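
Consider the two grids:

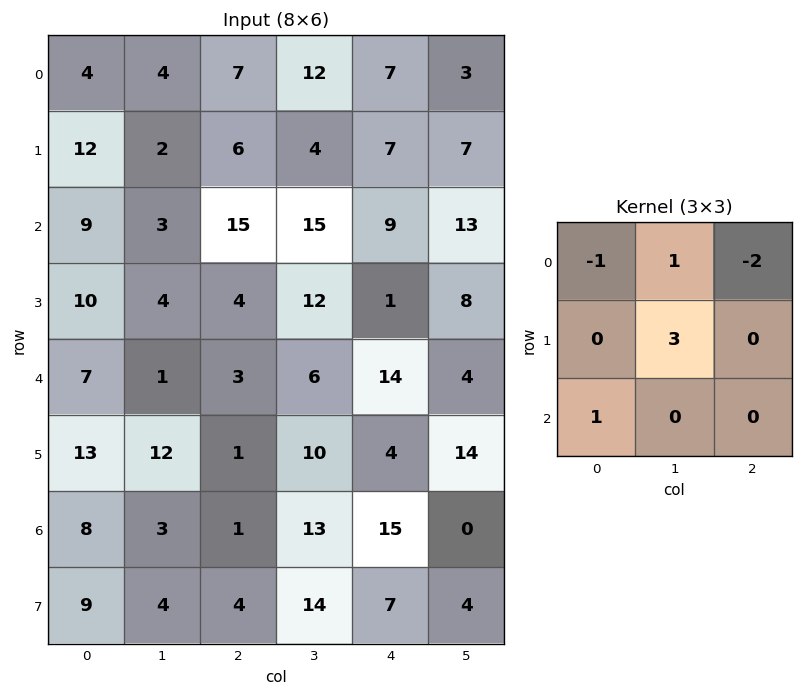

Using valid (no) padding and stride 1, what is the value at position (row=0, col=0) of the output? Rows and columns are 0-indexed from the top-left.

1

The receptive field on the input at this output position is [4 4 7 / 12 2 6 / 9 3 15]. Elementwise product with the kernel and sum: 4·-1 + 4·1 + 7·-2 + 2·3 + 9·1.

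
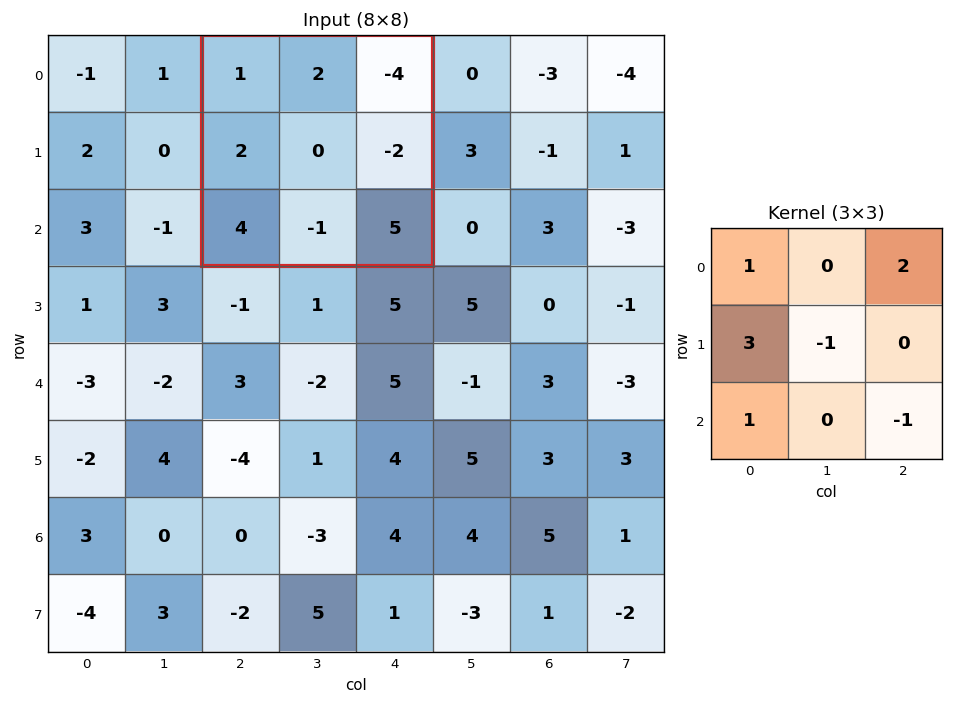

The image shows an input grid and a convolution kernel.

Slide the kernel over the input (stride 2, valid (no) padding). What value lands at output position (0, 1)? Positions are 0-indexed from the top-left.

The receptive field on the input at this output position is [1 2 -4 / 2 0 -2 / 4 -1 5]. Elementwise product with the kernel and sum: 1·1 + -4·2 + 2·3 + 0·-1 + 4·1 + 5·-1.

-2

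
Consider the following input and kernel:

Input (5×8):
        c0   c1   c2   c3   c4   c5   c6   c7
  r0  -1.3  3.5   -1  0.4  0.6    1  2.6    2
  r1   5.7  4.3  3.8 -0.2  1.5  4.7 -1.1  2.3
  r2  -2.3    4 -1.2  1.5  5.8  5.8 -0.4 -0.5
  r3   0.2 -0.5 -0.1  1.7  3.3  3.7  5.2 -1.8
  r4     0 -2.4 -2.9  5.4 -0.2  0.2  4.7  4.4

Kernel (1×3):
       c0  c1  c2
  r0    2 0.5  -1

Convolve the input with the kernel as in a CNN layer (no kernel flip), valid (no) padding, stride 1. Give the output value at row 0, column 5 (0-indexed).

1.3

The receptive field on the input at this output position is [1 2.6 2]. Elementwise product with the kernel and sum: 1·2 + 2.6·0.5 + 2·-1.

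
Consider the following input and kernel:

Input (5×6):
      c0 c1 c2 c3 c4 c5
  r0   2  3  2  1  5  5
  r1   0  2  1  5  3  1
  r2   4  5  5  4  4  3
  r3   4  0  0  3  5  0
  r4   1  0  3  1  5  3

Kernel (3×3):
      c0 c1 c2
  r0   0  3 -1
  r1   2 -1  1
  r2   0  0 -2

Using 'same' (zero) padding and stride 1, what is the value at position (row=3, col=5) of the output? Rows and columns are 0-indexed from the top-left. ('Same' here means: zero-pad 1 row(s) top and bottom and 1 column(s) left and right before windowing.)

The receptive field on the zero-padded input at this output position is [4 3 0 / 5 0 0 / 5 3 0]. Elementwise product with the kernel and sum: 3·3 + 0·-1 + 5·2 + 0·-1 + 0·1 + 0·-2.

19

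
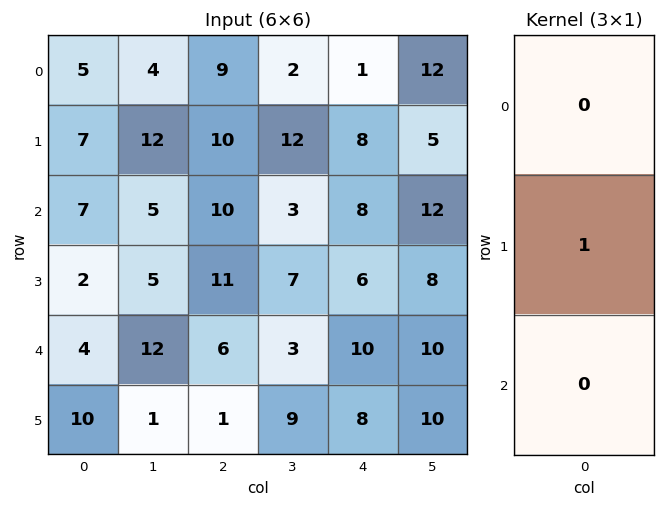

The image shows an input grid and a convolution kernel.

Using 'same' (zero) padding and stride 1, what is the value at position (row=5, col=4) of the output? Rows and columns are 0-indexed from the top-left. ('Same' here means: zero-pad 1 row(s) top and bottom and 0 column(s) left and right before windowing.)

8

The receptive field on the zero-padded input at this output position is [10 / 8 / 0]. Elementwise product with the kernel and sum: 8·1.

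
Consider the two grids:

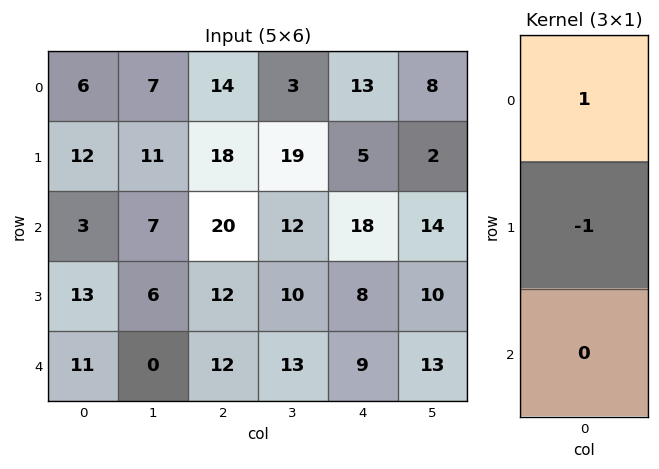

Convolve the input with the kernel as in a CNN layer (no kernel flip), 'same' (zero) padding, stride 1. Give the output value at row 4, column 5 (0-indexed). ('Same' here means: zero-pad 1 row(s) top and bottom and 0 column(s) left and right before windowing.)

The receptive field on the zero-padded input at this output position is [10 / 13 / 0]. Elementwise product with the kernel and sum: 10·1 + 13·-1.

-3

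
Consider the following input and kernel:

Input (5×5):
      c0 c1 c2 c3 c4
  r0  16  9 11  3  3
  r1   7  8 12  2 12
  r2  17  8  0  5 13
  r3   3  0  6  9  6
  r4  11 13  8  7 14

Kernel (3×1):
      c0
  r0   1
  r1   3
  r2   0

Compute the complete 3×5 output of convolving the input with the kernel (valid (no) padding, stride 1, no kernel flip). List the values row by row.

Output[0,0]: The receptive field on the input at this output position is [16 / 7 / 17]. Elementwise product with the kernel and sum: 16·1 + 7·3.

37 33 47 9 39
58 32 12 17 51
26 8 18 32 31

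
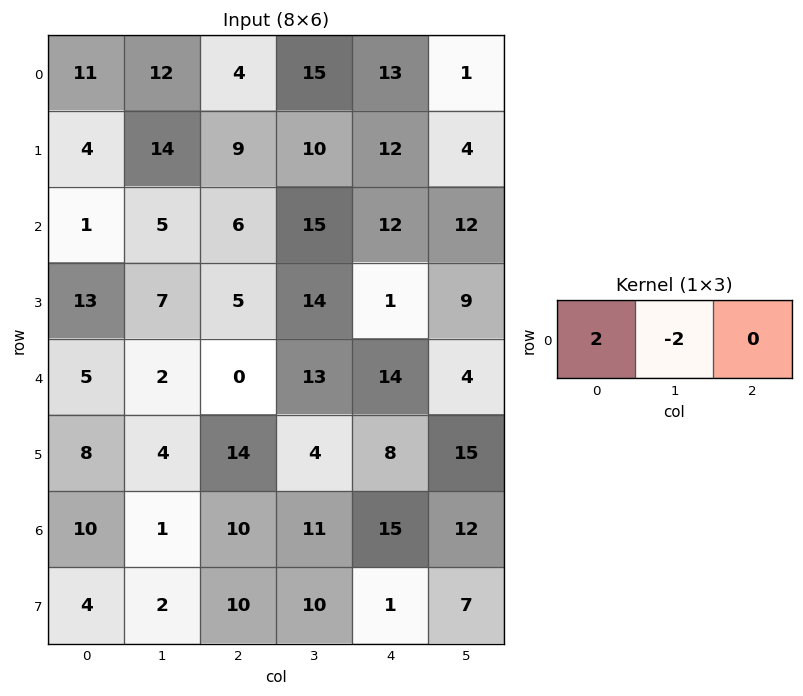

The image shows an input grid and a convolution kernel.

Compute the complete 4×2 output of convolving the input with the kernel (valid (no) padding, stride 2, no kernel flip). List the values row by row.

-2 -22
-8 -18
6 -26
18 -2

Output[0,0]: The receptive field on the input at this output position is [11 12 4]. Elementwise product with the kernel and sum: 11·2 + 12·-2.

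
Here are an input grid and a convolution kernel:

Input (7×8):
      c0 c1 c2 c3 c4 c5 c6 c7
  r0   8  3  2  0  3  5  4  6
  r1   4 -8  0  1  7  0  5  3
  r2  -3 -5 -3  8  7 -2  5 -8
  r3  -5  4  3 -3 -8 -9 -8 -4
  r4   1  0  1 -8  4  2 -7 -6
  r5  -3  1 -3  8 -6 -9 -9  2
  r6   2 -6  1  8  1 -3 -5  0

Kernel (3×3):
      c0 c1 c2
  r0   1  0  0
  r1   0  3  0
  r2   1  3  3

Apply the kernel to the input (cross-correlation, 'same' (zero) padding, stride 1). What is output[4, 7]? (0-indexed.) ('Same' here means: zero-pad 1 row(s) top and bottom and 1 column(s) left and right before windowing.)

-29

The receptive field on the zero-padded input at this output position is [-8 -4 0 / -7 -6 0 / -9 2 0]. Elementwise product with the kernel and sum: -8·1 + -6·3 + -9·1 + 2·3 + 0·3.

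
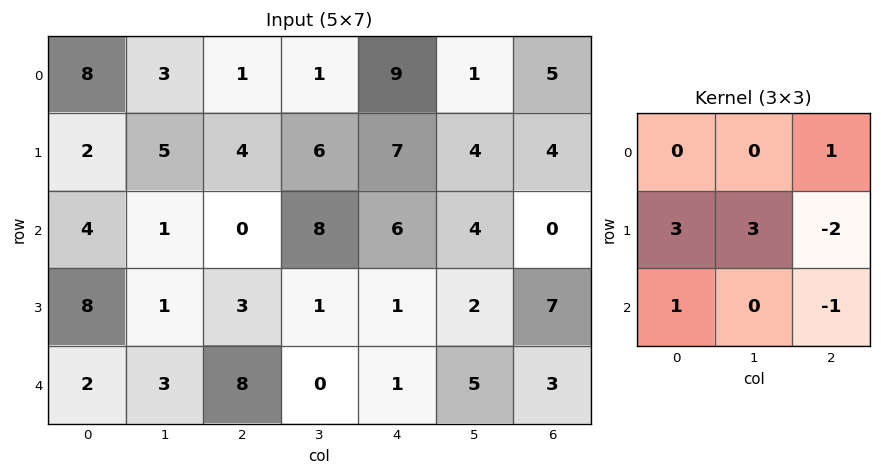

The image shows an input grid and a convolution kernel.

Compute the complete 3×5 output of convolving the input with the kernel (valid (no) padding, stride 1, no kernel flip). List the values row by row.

Output[0,0]: The receptive field on the input at this output position is [8 3 1 / 2 5 4 / 4 1 0]. Elementwise product with the kernel and sum: 1·1 + 2·3 + 5·3 + 4·-2 + 4·1 + 0·-1.

18 9 19 36 36
24 -7 21 37 28
15 21 23 1 -7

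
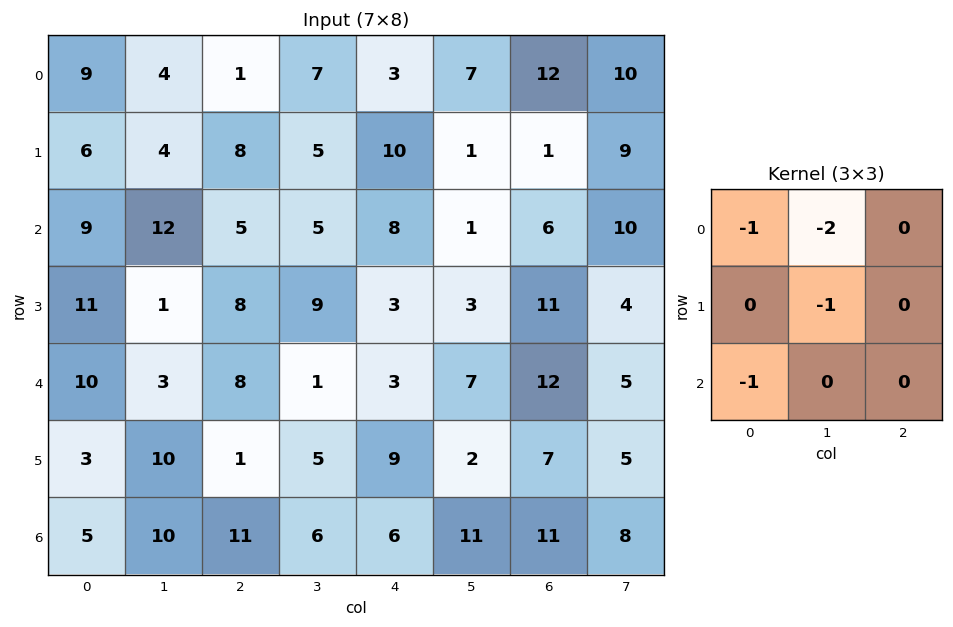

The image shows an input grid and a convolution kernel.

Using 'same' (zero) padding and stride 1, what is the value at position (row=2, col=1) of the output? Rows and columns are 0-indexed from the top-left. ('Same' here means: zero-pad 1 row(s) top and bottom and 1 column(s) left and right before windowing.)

The receptive field on the zero-padded input at this output position is [6 4 8 / 9 12 5 / 11 1 8]. Elementwise product with the kernel and sum: 6·-1 + 4·-2 + 12·-1 + 11·-1.

-37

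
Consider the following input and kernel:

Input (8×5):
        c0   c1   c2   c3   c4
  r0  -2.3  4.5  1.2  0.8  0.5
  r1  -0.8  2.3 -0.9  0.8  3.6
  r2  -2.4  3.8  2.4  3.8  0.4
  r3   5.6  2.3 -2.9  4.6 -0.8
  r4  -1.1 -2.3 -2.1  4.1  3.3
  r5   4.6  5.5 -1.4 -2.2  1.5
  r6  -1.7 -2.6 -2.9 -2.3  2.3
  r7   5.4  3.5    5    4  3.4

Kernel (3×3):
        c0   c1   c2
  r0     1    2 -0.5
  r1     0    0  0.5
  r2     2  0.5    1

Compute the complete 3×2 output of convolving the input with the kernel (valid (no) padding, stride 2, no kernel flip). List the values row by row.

5.15 11.45
-2.9 10.55
-12.95 0.55

Output[0,0]: The receptive field on the input at this output position is [-2.3 4.5 1.2 / -0.8 2.3 -0.9 / -2.4 3.8 2.4]. Elementwise product with the kernel and sum: -2.3·1 + 4.5·2 + 1.2·-0.5 + -0.9·0.5 + -2.4·2 + 3.8·0.5 + 2.4·1.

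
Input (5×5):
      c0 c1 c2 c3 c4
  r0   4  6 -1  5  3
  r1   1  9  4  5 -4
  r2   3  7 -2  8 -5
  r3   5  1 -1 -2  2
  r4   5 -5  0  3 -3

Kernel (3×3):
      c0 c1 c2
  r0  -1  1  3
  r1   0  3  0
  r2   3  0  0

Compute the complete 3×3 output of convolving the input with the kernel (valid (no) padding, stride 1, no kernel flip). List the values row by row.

Output[0,0]: The receptive field on the input at this output position is [4 6 -1 / 1 9 4 / 3 7 -2]. Elementwise product with the kernel and sum: 4·-1 + 6·1 + -1·3 + 9·3 + 3·3.

35 41 24
56 7 10
16 -3 -11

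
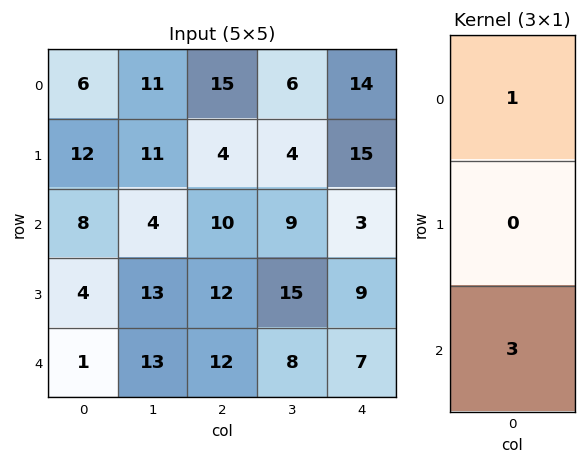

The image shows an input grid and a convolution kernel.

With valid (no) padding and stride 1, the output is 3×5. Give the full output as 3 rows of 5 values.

30 23 45 33 23
24 50 40 49 42
11 43 46 33 24

Output[0,0]: The receptive field on the input at this output position is [6 / 12 / 8]. Elementwise product with the kernel and sum: 6·1 + 8·3.
Output[0,1]: The receptive field on the input at this output position is [11 / 11 / 4]. Elementwise product with the kernel and sum: 11·1 + 4·3.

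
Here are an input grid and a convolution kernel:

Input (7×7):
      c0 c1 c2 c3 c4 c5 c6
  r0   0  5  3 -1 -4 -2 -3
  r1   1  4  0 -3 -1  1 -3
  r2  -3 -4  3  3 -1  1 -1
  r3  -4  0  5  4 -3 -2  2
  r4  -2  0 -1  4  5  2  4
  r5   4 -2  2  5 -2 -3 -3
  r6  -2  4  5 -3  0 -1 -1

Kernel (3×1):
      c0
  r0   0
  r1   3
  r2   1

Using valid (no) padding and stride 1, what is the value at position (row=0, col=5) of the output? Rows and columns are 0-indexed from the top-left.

The receptive field on the input at this output position is [-2 / 1 / 1]. Elementwise product with the kernel and sum: 1·3 + 1·1.

4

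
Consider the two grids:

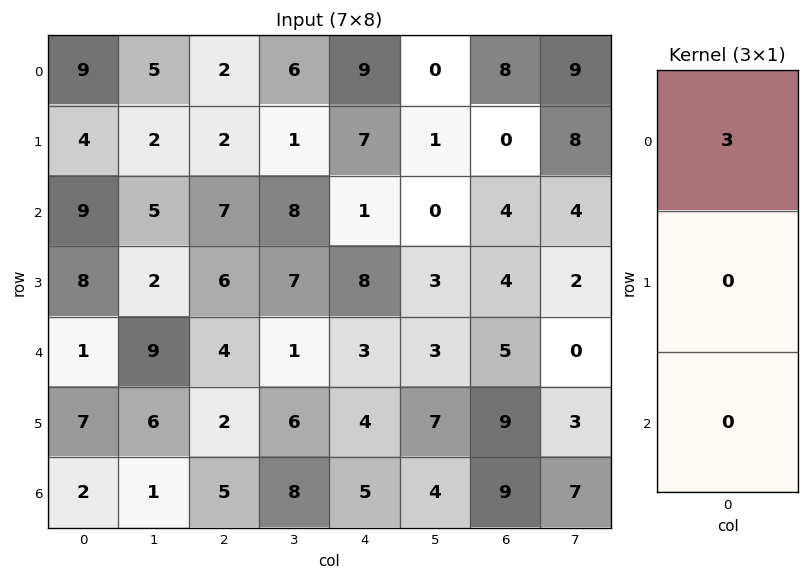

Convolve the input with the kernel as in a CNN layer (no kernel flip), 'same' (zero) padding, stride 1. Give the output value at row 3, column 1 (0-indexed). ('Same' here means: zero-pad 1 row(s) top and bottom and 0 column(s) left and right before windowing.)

The receptive field on the zero-padded input at this output position is [5 / 2 / 9]. Elementwise product with the kernel and sum: 5·3.

15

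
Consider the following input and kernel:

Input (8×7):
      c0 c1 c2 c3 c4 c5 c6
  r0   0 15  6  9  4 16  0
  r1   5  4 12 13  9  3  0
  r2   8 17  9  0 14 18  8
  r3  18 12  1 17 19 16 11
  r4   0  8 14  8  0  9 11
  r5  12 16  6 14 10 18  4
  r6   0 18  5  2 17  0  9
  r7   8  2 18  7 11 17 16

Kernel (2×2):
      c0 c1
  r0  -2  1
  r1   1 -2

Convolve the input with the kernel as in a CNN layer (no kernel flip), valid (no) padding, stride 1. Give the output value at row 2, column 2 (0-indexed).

The receptive field on the input at this output position is [9 0 / 1 17]. Elementwise product with the kernel and sum: 9·-2 + 0·1 + 1·1 + 17·-2.

-51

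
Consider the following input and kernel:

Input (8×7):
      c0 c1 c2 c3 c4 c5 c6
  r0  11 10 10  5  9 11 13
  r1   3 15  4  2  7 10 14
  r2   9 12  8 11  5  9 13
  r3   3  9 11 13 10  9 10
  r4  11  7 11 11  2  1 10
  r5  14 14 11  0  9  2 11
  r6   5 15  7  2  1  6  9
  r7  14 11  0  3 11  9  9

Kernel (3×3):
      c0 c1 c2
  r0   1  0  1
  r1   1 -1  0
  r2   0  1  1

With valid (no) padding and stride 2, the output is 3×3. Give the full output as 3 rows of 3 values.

29 37 41
29 24 30
44 27 34

Output[0,0]: The receptive field on the input at this output position is [11 10 10 / 3 15 4 / 9 12 8]. Elementwise product with the kernel and sum: 11·1 + 10·1 + 3·1 + 15·-1 + 12·1 + 8·1.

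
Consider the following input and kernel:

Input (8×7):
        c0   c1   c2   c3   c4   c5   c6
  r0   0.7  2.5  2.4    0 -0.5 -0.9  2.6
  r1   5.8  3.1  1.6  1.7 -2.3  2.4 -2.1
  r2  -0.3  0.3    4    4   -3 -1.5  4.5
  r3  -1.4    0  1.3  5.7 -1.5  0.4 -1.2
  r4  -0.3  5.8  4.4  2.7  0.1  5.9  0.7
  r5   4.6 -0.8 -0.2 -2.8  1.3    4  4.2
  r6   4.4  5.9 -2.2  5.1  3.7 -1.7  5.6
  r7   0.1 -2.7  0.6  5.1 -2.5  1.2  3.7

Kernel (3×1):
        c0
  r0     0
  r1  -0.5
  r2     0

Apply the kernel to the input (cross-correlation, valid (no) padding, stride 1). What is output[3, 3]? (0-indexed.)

-1.35

The receptive field on the input at this output position is [5.7 / 2.7 / -2.8]. Elementwise product with the kernel and sum: 2.7·-0.5.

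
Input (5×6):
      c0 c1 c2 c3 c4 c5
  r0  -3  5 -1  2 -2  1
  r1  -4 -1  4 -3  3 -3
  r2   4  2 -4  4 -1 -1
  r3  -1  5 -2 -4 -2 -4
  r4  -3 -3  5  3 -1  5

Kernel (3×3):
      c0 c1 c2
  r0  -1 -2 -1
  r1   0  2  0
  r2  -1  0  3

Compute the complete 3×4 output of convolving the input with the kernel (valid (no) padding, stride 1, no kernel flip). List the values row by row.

Output[0,0]: The receptive field on the input at this output position is [-3 5 -1 / -4 -1 4 / 4 2 -4]. Elementwise product with the kernel and sum: -3·-1 + 5·-2 + -1·-1 + -1·2 + 4·-1 + -4·3.
Output[0,1]: The receptive field on the input at this output position is [5 -1 2 / -1 4 -3 / 2 -4 4]. Elementwise product with the kernel and sum: 5·-1 + -1·-2 + 2·-1 + 4·2 + 2·-1 + 4·3.

-24 13 -6 0
1 -29 3 -10
24 10 -19 7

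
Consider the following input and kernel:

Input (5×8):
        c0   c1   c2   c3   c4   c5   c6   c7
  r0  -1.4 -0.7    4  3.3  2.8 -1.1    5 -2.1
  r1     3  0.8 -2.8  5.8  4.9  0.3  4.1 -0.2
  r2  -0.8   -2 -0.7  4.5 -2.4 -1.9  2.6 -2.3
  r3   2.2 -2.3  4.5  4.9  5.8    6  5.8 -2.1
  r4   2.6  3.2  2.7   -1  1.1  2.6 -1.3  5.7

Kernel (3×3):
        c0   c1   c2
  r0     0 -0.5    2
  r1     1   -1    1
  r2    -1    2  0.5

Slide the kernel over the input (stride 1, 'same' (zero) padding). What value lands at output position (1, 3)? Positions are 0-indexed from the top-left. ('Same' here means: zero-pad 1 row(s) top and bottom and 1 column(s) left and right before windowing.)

The receptive field on the zero-padded input at this output position is [4 3.3 2.8 / -2.8 5.8 4.9 / -0.7 4.5 -2.4]. Elementwise product with the kernel and sum: 3.3·-0.5 + 2.8·2 + -2.8·1 + 5.8·-1 + 4.9·1 + -0.7·-1 + 4.5·2 + -2.4·0.5.

8.75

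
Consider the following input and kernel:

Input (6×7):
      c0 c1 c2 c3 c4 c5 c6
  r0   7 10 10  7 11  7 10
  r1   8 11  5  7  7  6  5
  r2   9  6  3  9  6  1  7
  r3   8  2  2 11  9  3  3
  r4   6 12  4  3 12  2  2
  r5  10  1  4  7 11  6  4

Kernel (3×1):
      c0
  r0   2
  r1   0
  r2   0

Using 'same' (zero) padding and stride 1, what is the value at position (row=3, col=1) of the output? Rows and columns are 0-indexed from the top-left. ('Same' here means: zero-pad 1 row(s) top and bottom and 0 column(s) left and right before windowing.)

The receptive field on the zero-padded input at this output position is [6 / 2 / 12]. Elementwise product with the kernel and sum: 6·2.

12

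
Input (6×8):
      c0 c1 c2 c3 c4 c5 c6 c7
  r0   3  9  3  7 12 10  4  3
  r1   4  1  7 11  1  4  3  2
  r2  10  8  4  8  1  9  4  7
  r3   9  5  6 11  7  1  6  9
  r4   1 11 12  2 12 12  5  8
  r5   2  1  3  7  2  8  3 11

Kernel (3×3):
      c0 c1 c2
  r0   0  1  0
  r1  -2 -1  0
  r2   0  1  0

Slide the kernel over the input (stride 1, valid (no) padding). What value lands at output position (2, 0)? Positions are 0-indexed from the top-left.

-4

The receptive field on the input at this output position is [10 8 4 / 9 5 6 / 1 11 12]. Elementwise product with the kernel and sum: 8·1 + 9·-2 + 5·-1 + 11·1.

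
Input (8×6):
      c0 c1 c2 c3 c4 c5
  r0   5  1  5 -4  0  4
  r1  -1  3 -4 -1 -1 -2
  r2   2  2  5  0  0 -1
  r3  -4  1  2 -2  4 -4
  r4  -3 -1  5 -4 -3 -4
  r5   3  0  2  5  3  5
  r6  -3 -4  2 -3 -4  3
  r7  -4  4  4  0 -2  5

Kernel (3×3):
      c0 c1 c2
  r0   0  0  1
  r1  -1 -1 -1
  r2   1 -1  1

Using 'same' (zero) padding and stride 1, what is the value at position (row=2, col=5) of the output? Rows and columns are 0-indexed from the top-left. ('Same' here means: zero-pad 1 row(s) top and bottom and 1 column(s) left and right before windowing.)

The receptive field on the zero-padded input at this output position is [-1 -2 0 / 0 -1 0 / 4 -4 0]. Elementwise product with the kernel and sum: 0·1 + 0·-1 + -1·-1 + 0·-1 + 4·1 + -4·-1 + 0·1.

9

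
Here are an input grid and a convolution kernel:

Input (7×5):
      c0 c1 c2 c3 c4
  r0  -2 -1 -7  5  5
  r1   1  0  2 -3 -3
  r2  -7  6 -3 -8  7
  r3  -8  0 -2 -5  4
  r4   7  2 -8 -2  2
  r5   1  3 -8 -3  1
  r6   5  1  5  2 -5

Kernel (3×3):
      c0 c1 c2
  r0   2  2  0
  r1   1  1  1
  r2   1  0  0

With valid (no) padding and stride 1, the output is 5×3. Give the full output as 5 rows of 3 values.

-10 -11 -11
-10 -1 -8
-5 1 -33
-14 -9 -30
19 -19 -25

Output[0,0]: The receptive field on the input at this output position is [-2 -1 -7 / 1 0 2 / -7 6 -3]. Elementwise product with the kernel and sum: -2·2 + -1·2 + 1·1 + 0·1 + 2·1 + -7·1.
Output[0,1]: The receptive field on the input at this output position is [-1 -7 5 / 0 2 -3 / 6 -3 -8]. Elementwise product with the kernel and sum: -1·2 + -7·2 + 0·1 + 2·1 + -3·1 + 6·1.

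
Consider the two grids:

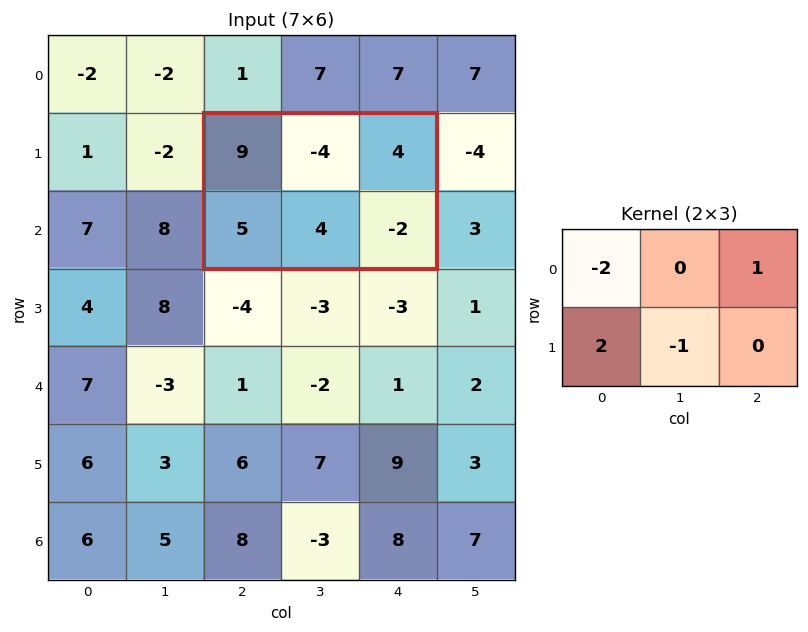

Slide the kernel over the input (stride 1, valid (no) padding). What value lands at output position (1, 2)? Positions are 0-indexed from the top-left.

The receptive field on the input at this output position is [9 -4 4 / 5 4 -2]. Elementwise product with the kernel and sum: 9·-2 + 4·1 + 5·2 + 4·-1.

-8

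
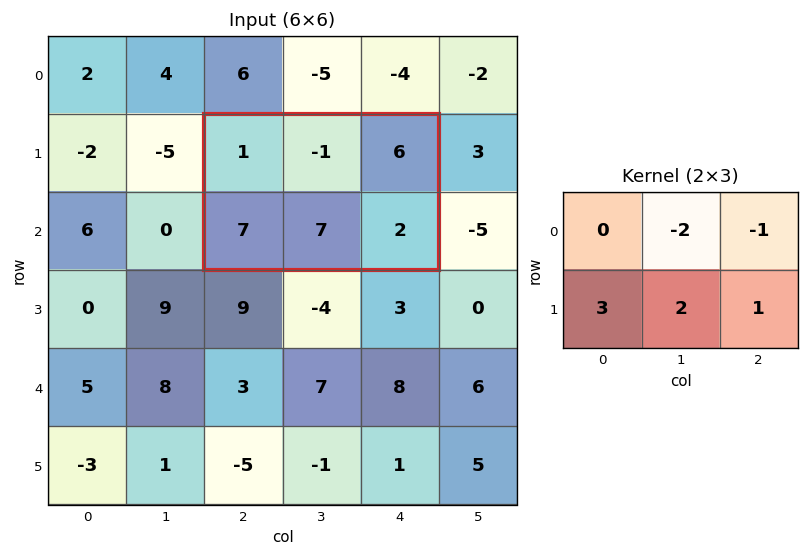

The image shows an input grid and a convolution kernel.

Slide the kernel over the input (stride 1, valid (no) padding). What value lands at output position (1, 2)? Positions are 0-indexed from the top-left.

The receptive field on the input at this output position is [1 -1 6 / 7 7 2]. Elementwise product with the kernel and sum: -1·-2 + 6·-1 + 7·3 + 7·2 + 2·1.

33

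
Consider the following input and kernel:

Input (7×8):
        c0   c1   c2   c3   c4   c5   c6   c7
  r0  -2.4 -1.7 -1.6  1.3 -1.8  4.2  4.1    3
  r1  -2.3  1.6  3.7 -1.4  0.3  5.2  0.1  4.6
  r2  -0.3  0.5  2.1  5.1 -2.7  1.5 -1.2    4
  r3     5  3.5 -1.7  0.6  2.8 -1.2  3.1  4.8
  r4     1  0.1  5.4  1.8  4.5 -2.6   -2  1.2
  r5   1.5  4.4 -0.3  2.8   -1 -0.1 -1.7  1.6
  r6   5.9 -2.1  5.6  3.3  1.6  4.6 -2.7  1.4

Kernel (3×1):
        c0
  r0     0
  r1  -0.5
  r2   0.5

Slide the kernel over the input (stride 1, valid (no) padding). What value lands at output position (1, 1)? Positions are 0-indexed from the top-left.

1.5

The receptive field on the input at this output position is [1.6 / 0.5 / 3.5]. Elementwise product with the kernel and sum: 0.5·-0.5 + 3.5·0.5.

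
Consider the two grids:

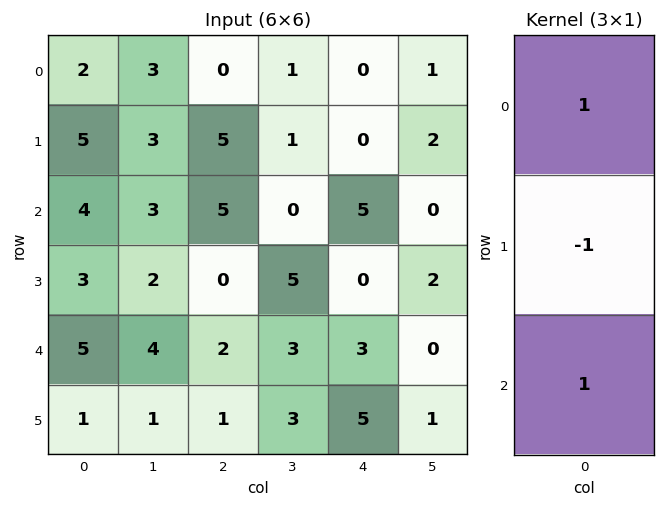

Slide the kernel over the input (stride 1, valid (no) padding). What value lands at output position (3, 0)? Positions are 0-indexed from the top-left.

-1

The receptive field on the input at this output position is [3 / 5 / 1]. Elementwise product with the kernel and sum: 3·1 + 5·-1 + 1·1.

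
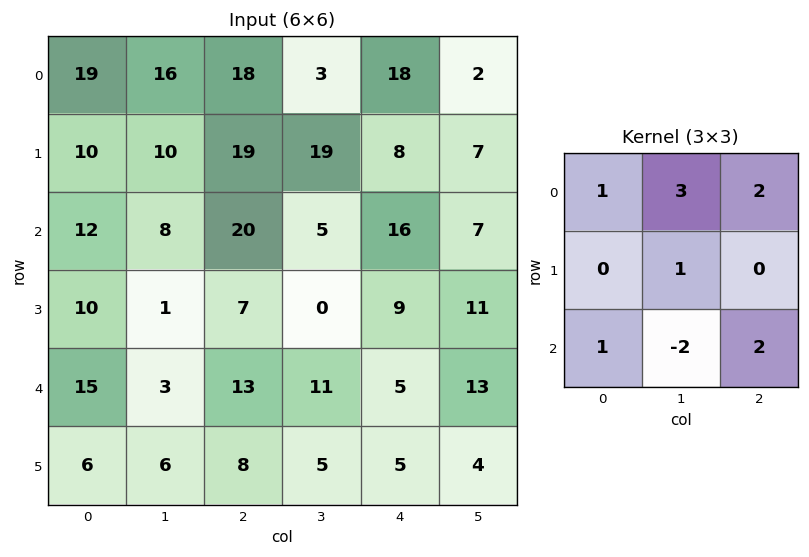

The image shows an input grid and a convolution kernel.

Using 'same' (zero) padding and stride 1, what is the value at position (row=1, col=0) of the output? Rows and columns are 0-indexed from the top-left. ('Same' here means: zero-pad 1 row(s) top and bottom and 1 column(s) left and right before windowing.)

The receptive field on the zero-padded input at this output position is [0 19 16 / 0 10 10 / 0 12 8]. Elementwise product with the kernel and sum: 0·1 + 19·3 + 16·2 + 10·1 + 0·1 + 12·-2 + 8·2.

91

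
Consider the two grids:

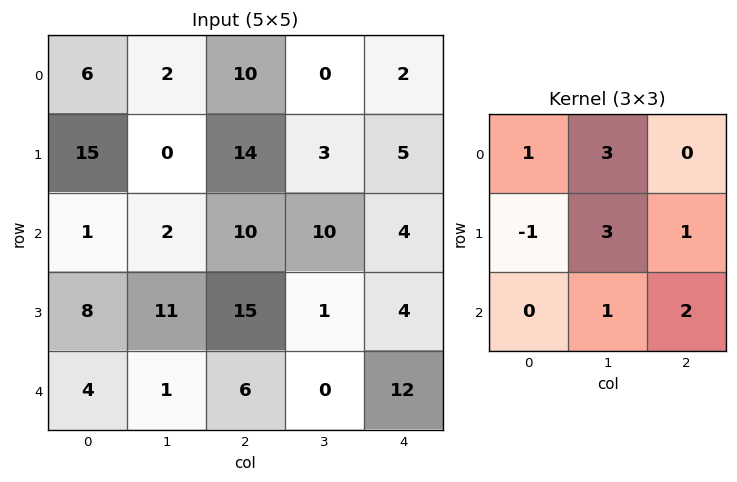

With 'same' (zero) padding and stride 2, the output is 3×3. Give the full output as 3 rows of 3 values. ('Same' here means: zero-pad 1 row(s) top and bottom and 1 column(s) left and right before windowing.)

35 48 11
80 97 24
37 73 49

Output[0,0]: The receptive field on the zero-padded input at this output position is [0 0 0 / 0 6 2 / 0 15 0]. Elementwise product with the kernel and sum: 0·1 + 0·3 + 0·-1 + 6·3 + 2·1 + 15·1 + 0·2.
Output[0,1]: The receptive field on the zero-padded input at this output position is [0 0 0 / 2 10 0 / 0 14 3]. Elementwise product with the kernel and sum: 0·1 + 0·3 + 2·-1 + 10·3 + 0·1 + 14·1 + 3·2.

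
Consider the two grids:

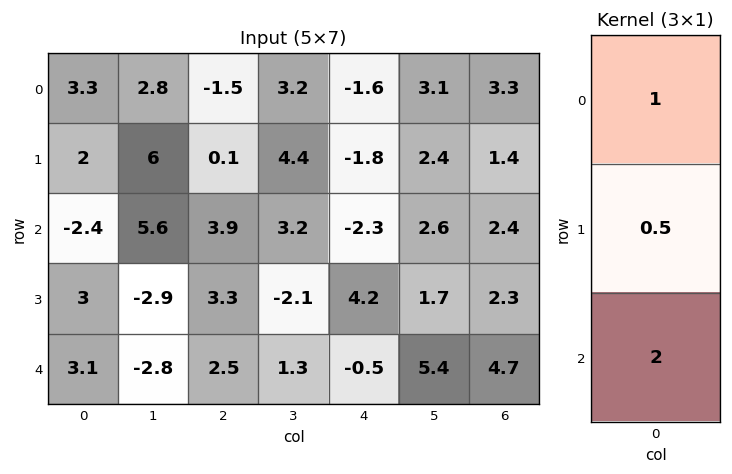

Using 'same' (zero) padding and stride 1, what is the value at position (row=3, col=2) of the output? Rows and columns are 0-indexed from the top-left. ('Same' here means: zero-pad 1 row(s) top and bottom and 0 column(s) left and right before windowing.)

10.55

The receptive field on the zero-padded input at this output position is [3.9 / 3.3 / 2.5]. Elementwise product with the kernel and sum: 3.9·1 + 3.3·0.5 + 2.5·2.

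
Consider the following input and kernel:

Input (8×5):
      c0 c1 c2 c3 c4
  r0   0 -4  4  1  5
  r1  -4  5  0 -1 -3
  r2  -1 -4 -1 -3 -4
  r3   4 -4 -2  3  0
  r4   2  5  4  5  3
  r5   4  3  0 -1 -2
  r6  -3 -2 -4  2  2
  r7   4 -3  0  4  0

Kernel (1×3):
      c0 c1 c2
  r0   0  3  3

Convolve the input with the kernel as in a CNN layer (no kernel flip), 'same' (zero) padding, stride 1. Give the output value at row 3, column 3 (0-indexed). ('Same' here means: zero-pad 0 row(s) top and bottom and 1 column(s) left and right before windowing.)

9

The receptive field on the zero-padded input at this output position is [-2 3 0]. Elementwise product with the kernel and sum: 3·3 + 0·3.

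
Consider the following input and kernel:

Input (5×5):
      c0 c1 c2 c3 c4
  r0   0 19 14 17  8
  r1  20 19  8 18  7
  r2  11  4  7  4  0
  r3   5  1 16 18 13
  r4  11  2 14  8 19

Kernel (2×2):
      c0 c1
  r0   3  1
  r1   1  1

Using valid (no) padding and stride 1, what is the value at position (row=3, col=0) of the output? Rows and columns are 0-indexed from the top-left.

The receptive field on the input at this output position is [5 1 / 11 2]. Elementwise product with the kernel and sum: 5·3 + 1·1 + 11·1 + 2·1.

29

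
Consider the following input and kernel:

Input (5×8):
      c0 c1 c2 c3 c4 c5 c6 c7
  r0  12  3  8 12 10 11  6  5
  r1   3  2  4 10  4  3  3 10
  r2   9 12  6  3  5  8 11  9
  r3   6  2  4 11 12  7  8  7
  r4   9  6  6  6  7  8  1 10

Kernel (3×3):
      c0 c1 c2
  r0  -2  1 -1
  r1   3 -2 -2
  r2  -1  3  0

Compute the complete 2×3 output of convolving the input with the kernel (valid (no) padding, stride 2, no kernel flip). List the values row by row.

-5 -27 4
3 -36 10

Output[0,0]: The receptive field on the input at this output position is [12 3 8 / 3 2 4 / 9 12 6]. Elementwise product with the kernel and sum: 12·-2 + 3·1 + 8·-1 + 3·3 + 2·-2 + 4·-2 + 9·-1 + 12·3.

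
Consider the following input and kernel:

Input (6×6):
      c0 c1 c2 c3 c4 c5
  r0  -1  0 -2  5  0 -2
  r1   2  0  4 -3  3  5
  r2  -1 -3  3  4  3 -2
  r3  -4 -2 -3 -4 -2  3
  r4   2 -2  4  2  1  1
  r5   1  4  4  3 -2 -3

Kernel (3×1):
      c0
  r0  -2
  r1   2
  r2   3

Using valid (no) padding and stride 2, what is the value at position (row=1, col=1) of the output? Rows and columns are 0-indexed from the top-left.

The receptive field on the input at this output position is [3 / -3 / 4]. Elementwise product with the kernel and sum: 3·-2 + -3·2 + 4·3.

0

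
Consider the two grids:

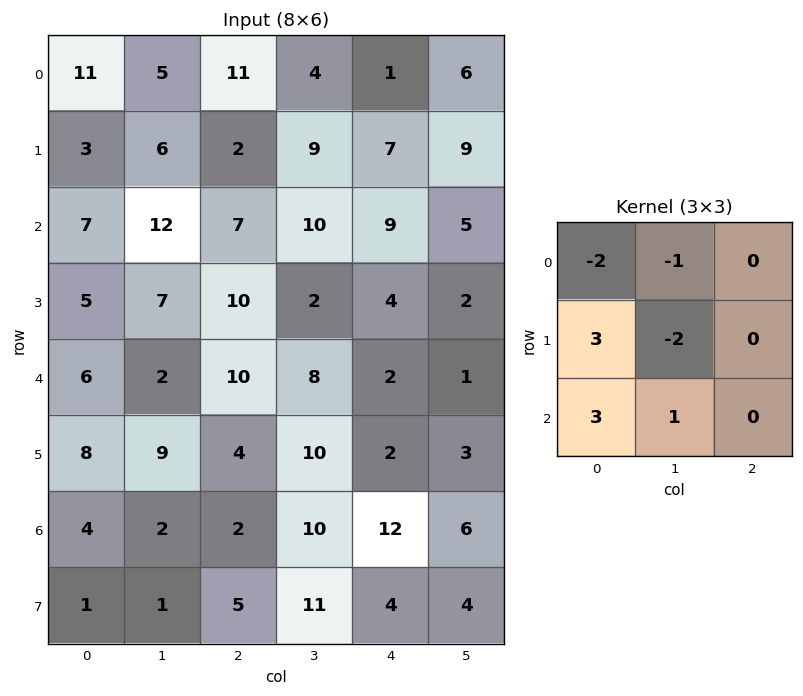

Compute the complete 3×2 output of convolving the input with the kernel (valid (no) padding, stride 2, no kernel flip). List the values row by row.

Output[0,0]: The receptive field on the input at this output position is [11 5 11 / 3 6 2 / 7 12 7]. Elementwise product with the kernel and sum: 11·-2 + 5·-1 + 3·3 + 6·-2 + 7·3 + 12·1.
Output[0,1]: The receptive field on the input at this output position is [11 4 1 / 2 9 7 / 7 10 9]. Elementwise product with the kernel and sum: 11·-2 + 4·-1 + 2·3 + 9·-2 + 7·3 + 10·1.

3 -7
-5 40
6 -20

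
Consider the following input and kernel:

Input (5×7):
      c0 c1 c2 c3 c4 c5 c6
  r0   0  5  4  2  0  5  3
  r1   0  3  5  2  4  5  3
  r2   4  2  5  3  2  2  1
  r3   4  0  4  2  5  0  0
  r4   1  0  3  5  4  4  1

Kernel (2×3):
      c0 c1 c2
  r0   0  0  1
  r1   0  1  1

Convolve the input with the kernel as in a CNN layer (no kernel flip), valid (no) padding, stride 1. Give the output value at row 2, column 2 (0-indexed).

9

The receptive field on the input at this output position is [5 3 2 / 4 2 5]. Elementwise product with the kernel and sum: 2·1 + 2·1 + 5·1.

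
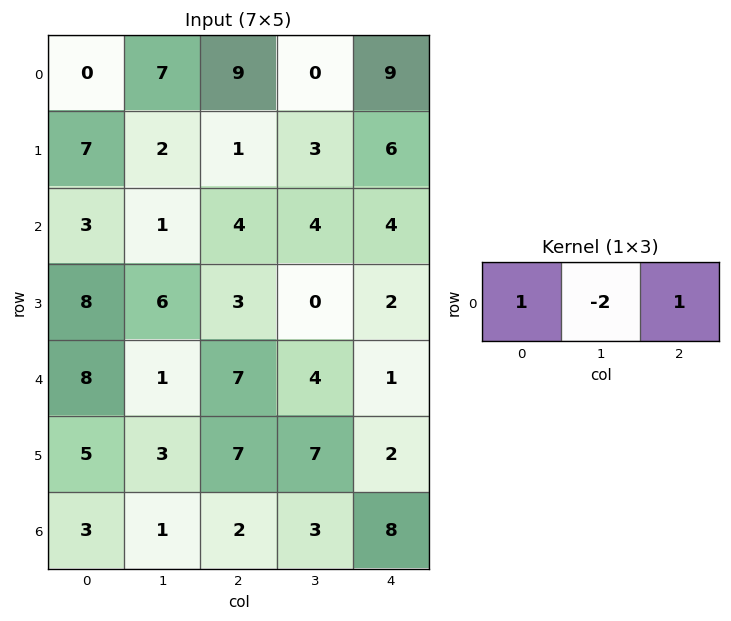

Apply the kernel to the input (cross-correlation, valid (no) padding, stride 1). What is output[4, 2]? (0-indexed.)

The receptive field on the input at this output position is [7 4 1]. Elementwise product with the kernel and sum: 7·1 + 4·-2 + 1·1.

0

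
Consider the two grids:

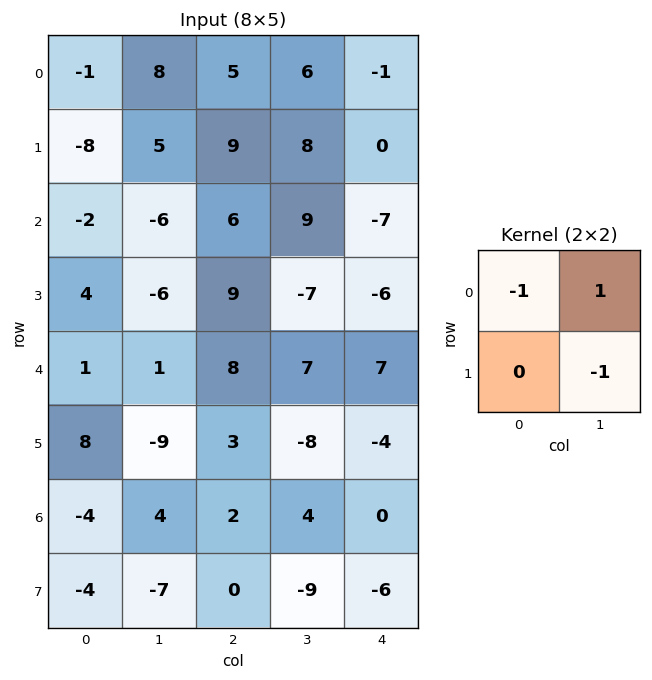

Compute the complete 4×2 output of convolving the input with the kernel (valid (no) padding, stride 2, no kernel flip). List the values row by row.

4 -7
2 10
9 7
15 11

Output[0,0]: The receptive field on the input at this output position is [-1 8 / -8 5]. Elementwise product with the kernel and sum: -1·-1 + 8·1 + 5·-1.
Output[0,1]: The receptive field on the input at this output position is [5 6 / 9 8]. Elementwise product with the kernel and sum: 5·-1 + 6·1 + 8·-1.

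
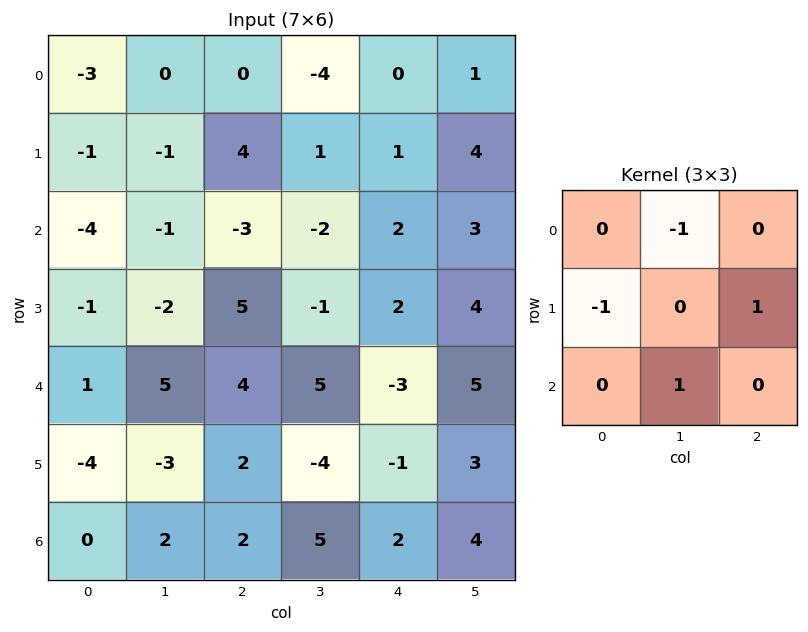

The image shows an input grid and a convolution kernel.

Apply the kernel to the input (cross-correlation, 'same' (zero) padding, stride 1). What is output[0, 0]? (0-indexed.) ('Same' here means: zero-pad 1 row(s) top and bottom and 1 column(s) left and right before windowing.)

The receptive field on the zero-padded input at this output position is [0 0 0 / 0 -3 0 / 0 -1 -1]. Elementwise product with the kernel and sum: 0·-1 + 0·-1 + 0·1 + -1·1.

-1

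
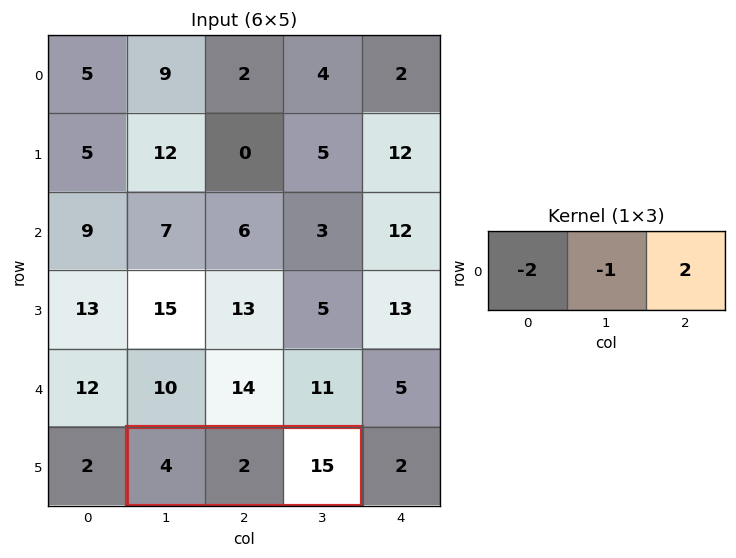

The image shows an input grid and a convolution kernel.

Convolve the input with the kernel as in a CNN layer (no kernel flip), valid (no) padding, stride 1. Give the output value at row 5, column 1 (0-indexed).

The receptive field on the input at this output position is [4 2 15]. Elementwise product with the kernel and sum: 4·-2 + 2·-1 + 15·2.

20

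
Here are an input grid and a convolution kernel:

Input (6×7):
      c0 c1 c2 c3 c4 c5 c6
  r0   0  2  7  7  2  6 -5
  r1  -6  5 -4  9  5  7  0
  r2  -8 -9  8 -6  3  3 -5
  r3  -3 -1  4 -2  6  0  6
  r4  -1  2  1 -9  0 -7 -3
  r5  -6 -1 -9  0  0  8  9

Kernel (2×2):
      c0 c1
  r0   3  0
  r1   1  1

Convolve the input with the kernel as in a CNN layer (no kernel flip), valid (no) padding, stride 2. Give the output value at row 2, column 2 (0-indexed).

The receptive field on the input at this output position is [0 -7 / 0 8]. Elementwise product with the kernel and sum: 0·3 + 0·1 + 8·1.

8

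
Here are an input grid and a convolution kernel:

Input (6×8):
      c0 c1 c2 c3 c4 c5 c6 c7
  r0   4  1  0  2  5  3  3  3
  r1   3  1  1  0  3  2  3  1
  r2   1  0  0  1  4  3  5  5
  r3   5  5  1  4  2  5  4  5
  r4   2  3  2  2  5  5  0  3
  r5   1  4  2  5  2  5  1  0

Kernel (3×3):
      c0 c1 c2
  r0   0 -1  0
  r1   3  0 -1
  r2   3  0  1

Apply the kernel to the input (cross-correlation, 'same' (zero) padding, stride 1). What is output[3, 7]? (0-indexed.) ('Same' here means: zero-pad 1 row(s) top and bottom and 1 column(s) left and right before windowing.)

The receptive field on the zero-padded input at this output position is [5 5 0 / 4 5 0 / 0 3 0]. Elementwise product with the kernel and sum: 5·-1 + 4·3 + 0·-1 + 0·3 + 0·1.

7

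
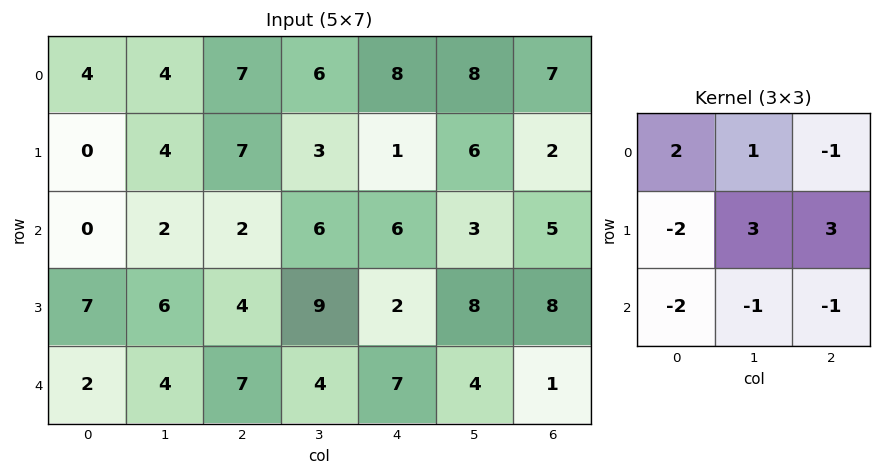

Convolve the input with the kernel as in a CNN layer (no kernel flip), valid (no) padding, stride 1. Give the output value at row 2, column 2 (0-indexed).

4

The receptive field on the input at this output position is [2 6 6 / 4 9 2 / 7 4 7]. Elementwise product with the kernel and sum: 2·2 + 6·1 + 6·-1 + 4·-2 + 9·3 + 2·3 + 7·-2 + 4·-1 + 7·-1.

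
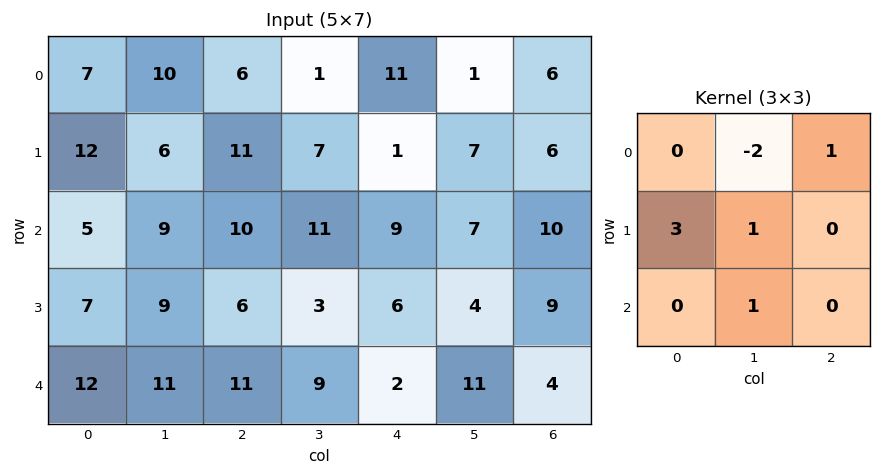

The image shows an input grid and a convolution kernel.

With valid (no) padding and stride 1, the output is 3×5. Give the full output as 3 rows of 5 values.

Output[0,0]: The receptive field on the input at this output position is [7 10 6 / 12 6 11 / 5 9 10]. Elementwise product with the kernel and sum: 10·-2 + 6·1 + 12·3 + 6·1 + 9·1.

37 28 60 10 21
32 28 31 53 30
33 35 17 6 29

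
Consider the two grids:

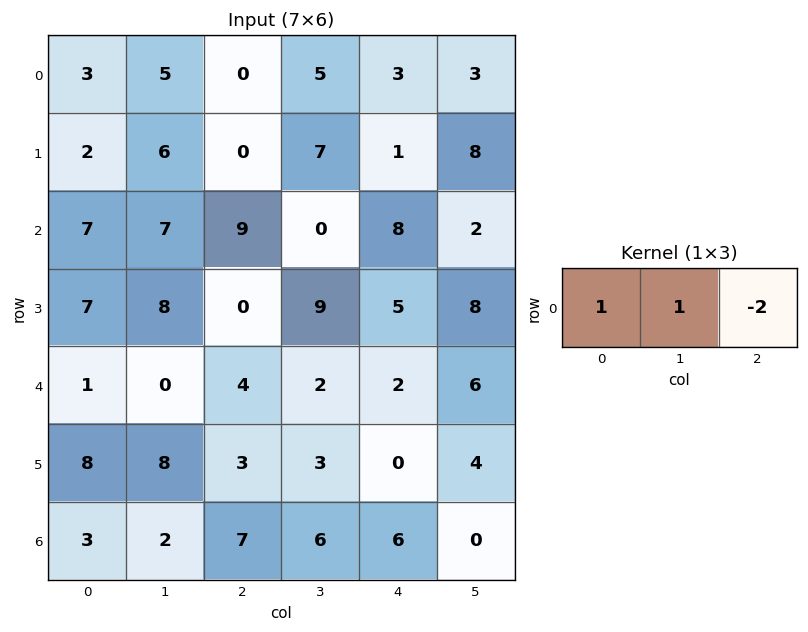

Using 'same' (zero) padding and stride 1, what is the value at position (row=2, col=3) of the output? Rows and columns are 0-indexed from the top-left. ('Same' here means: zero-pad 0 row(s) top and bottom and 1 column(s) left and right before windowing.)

The receptive field on the zero-padded input at this output position is [9 0 8]. Elementwise product with the kernel and sum: 9·1 + 0·1 + 8·-2.

-7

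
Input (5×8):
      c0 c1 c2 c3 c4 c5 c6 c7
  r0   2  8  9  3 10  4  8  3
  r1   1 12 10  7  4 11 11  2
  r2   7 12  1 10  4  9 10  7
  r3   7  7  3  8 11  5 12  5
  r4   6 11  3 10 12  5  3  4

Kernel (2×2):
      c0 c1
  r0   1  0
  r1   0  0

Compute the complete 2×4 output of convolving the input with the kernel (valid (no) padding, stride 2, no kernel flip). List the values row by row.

Output[0,0]: The receptive field on the input at this output position is [2 8 / 1 12]. Elementwise product with the kernel and sum: 2·1.

2 9 10 8
7 1 4 10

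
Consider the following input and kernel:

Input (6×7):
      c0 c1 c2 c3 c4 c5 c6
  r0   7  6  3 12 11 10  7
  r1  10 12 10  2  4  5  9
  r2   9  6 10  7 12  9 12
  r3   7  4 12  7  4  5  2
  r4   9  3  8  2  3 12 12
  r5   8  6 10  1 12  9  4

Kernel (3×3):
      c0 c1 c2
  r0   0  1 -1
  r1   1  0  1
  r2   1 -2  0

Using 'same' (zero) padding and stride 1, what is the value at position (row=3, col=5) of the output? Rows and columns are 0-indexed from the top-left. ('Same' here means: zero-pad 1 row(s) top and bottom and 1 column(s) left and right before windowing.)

-18

The receptive field on the zero-padded input at this output position is [12 9 12 / 4 5 2 / 3 12 12]. Elementwise product with the kernel and sum: 9·1 + 12·-1 + 4·1 + 2·1 + 3·1 + 12·-2.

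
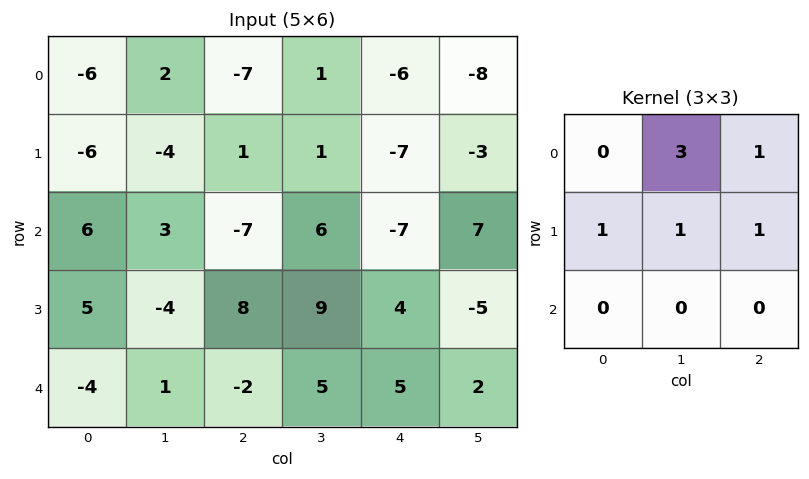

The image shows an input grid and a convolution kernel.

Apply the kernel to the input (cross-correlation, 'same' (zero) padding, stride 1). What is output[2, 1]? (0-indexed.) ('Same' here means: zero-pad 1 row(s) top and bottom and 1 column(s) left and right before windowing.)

-9

The receptive field on the zero-padded input at this output position is [-6 -4 1 / 6 3 -7 / 5 -4 8]. Elementwise product with the kernel and sum: -4·3 + 1·1 + 6·1 + 3·1 + -7·1.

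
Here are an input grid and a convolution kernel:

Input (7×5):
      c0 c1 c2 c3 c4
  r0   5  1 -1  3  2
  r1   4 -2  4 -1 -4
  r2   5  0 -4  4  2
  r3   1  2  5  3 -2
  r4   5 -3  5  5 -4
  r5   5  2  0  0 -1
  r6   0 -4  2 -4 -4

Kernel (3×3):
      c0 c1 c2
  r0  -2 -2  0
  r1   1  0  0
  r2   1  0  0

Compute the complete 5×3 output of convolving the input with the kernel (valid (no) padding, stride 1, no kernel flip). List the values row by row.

Output[0,0]: The receptive field on the input at this output position is [5 1 -1 / 4 -2 4 / 5 0 -4]. Elementwise product with the kernel and sum: 5·-2 + 1·-2 + 4·1 + 5·1.
Output[0,1]: The receptive field on the input at this output position is [1 -1 3 / -2 4 -1 / 0 -4 4]. Elementwise product with the kernel and sum: 1·-2 + -1·-2 + -2·1 + 0·1.

-3 -2 -4
2 -2 -5
-4 7 10
4 -15 -11
1 -6 -18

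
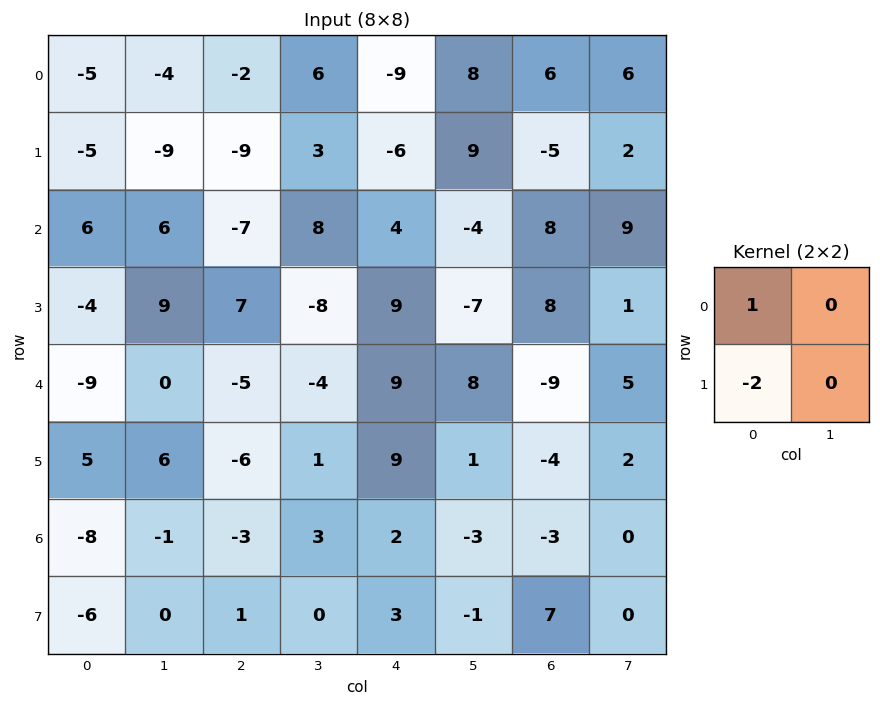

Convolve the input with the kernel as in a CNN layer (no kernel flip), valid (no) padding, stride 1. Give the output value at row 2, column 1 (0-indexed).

-12

The receptive field on the input at this output position is [6 -7 / 9 7]. Elementwise product with the kernel and sum: 6·1 + 9·-2.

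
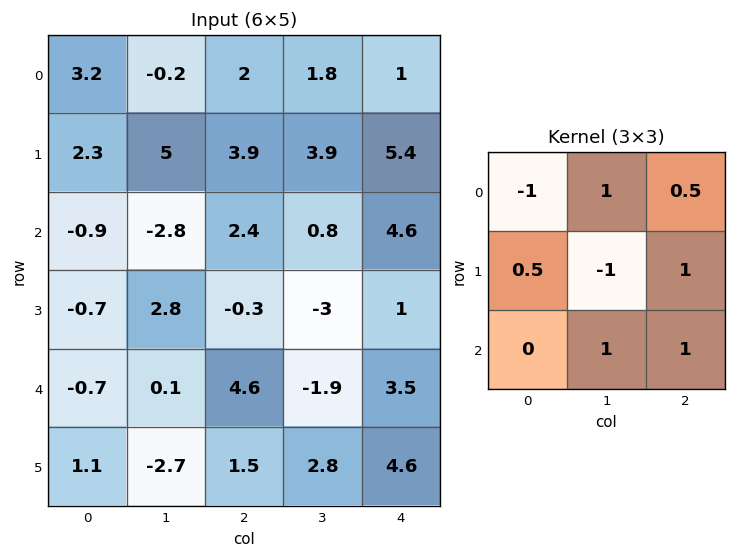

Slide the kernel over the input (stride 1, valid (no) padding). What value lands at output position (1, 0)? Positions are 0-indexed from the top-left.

The receptive field on the input at this output position is [2.3 5 3.9 / -0.9 -2.8 2.4 / -0.7 2.8 -0.3]. Elementwise product with the kernel and sum: 2.3·-1 + 5·1 + 3.9·0.5 + -0.9·0.5 + -2.8·-1 + 2.4·1 + 2.8·1 + -0.3·1.

11.9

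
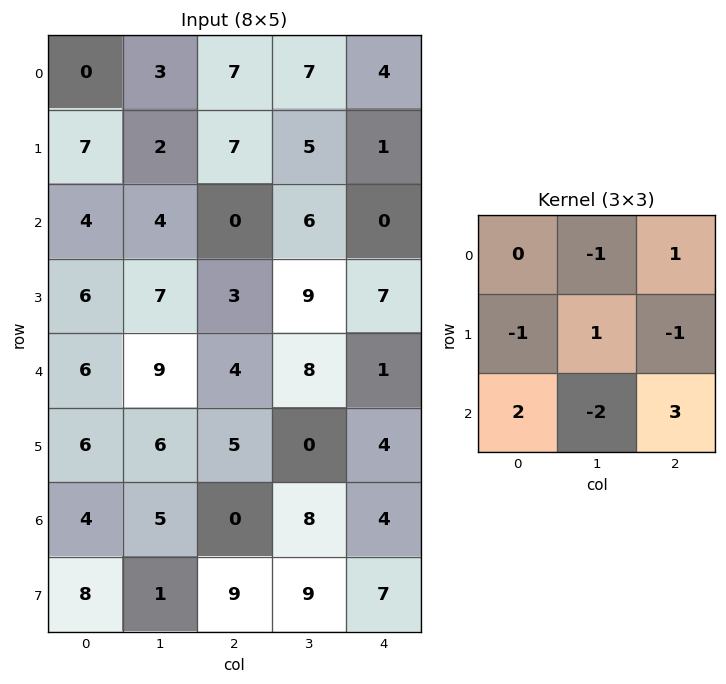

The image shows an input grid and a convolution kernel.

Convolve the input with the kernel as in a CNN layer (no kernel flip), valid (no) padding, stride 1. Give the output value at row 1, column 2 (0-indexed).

11

The receptive field on the input at this output position is [7 5 1 / 0 6 0 / 3 9 7]. Elementwise product with the kernel and sum: 5·-1 + 1·1 + 0·-1 + 6·1 + 0·-1 + 3·2 + 9·-2 + 7·3.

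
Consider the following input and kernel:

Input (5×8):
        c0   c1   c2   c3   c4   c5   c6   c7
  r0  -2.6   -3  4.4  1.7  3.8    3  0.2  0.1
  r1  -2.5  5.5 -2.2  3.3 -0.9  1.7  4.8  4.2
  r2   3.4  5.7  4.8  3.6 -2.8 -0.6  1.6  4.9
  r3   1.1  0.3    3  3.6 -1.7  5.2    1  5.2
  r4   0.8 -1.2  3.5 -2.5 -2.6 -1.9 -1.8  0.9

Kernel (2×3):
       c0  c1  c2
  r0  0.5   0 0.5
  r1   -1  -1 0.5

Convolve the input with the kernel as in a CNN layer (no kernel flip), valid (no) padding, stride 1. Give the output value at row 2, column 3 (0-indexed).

The receptive field on the input at this output position is [3.6 -2.8 -0.6 / 3.6 -1.7 5.2]. Elementwise product with the kernel and sum: 3.6·0.5 + -0.6·0.5 + 3.6·-1 + -1.7·-1 + 5.2·0.5.

2.2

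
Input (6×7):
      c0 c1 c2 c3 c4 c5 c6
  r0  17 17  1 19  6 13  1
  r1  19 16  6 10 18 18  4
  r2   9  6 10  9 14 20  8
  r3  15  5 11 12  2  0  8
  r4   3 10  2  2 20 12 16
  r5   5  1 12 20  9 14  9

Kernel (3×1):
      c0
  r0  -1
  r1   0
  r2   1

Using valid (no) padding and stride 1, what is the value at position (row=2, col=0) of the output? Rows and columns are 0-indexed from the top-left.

-6

The receptive field on the input at this output position is [9 / 15 / 3]. Elementwise product with the kernel and sum: 9·-1 + 3·1.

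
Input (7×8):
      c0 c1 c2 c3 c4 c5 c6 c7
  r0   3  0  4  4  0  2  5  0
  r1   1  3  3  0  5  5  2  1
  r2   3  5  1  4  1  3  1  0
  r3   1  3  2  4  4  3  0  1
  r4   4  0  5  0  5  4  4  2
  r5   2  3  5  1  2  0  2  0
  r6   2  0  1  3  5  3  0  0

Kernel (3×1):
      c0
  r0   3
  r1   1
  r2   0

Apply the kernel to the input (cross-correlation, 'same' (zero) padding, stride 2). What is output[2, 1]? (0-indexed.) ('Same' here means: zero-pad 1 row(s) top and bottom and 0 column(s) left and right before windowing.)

The receptive field on the zero-padded input at this output position is [2 / 5 / 5]. Elementwise product with the kernel and sum: 2·3 + 5·1.

11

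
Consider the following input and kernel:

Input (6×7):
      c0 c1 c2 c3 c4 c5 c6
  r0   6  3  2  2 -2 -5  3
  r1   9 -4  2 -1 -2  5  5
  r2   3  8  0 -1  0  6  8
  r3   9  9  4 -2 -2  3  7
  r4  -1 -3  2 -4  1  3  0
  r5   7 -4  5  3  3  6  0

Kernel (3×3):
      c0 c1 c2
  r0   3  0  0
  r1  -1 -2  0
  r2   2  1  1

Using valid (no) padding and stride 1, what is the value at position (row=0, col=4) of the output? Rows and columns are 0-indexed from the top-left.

The receptive field on the input at this output position is [-2 -5 3 / -2 5 5 / 0 6 8]. Elementwise product with the kernel and sum: -2·3 + -2·-1 + 5·-2 + 0·2 + 6·1 + 8·1.

0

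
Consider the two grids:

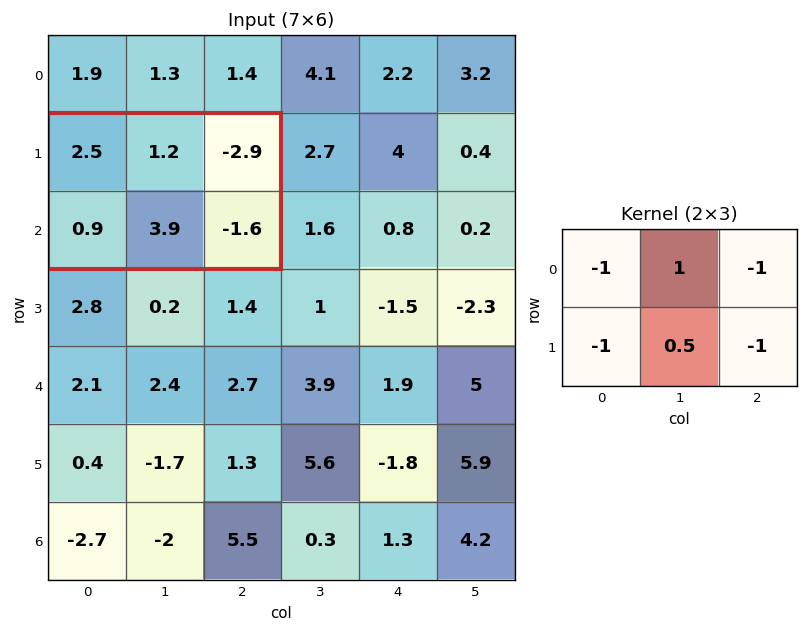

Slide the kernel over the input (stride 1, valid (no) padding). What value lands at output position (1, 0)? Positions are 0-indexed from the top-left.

4.25

The receptive field on the input at this output position is [2.5 1.2 -2.9 / 0.9 3.9 -1.6]. Elementwise product with the kernel and sum: 2.5·-1 + 1.2·1 + -2.9·-1 + 0.9·-1 + 3.9·0.5 + -1.6·-1.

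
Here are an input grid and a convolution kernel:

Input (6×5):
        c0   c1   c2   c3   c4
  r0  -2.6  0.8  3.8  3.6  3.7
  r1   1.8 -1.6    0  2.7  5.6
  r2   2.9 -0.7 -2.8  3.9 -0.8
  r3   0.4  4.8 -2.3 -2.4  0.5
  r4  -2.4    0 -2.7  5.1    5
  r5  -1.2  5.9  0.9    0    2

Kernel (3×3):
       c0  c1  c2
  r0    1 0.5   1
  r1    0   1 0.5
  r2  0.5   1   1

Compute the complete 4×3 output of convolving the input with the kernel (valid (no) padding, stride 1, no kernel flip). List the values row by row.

-2.05 8.4 16.5
1.6 -2.05 7.4
-0.5 0.7 4.95
5.35 4.95 7.05

Output[0,0]: The receptive field on the input at this output position is [-2.6 0.8 3.8 / 1.8 -1.6 0 / 2.9 -0.7 -2.8]. Elementwise product with the kernel and sum: -2.6·1 + 0.8·0.5 + 3.8·1 + -1.6·1 + 0·0.5 + 2.9·0.5 + -0.7·1 + -2.8·1.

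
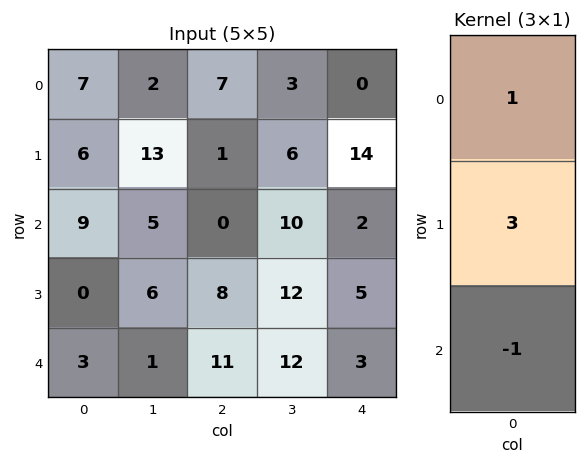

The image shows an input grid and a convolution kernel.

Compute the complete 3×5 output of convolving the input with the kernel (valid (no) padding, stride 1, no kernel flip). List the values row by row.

16 36 10 11 40
33 22 -7 24 15
6 22 13 34 14

Output[0,0]: The receptive field on the input at this output position is [7 / 6 / 9]. Elementwise product with the kernel and sum: 7·1 + 6·3 + 9·-1.
Output[0,1]: The receptive field on the input at this output position is [2 / 13 / 5]. Elementwise product with the kernel and sum: 2·1 + 13·3 + 5·-1.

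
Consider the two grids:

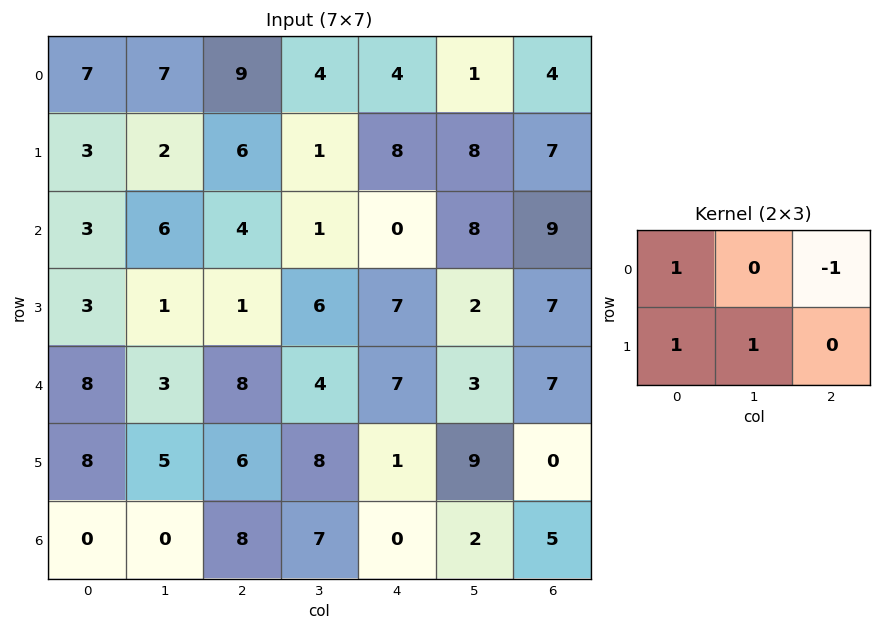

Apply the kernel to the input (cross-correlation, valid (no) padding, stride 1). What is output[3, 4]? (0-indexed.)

The receptive field on the input at this output position is [7 2 7 / 7 3 7]. Elementwise product with the kernel and sum: 7·1 + 7·-1 + 7·1 + 3·1.

10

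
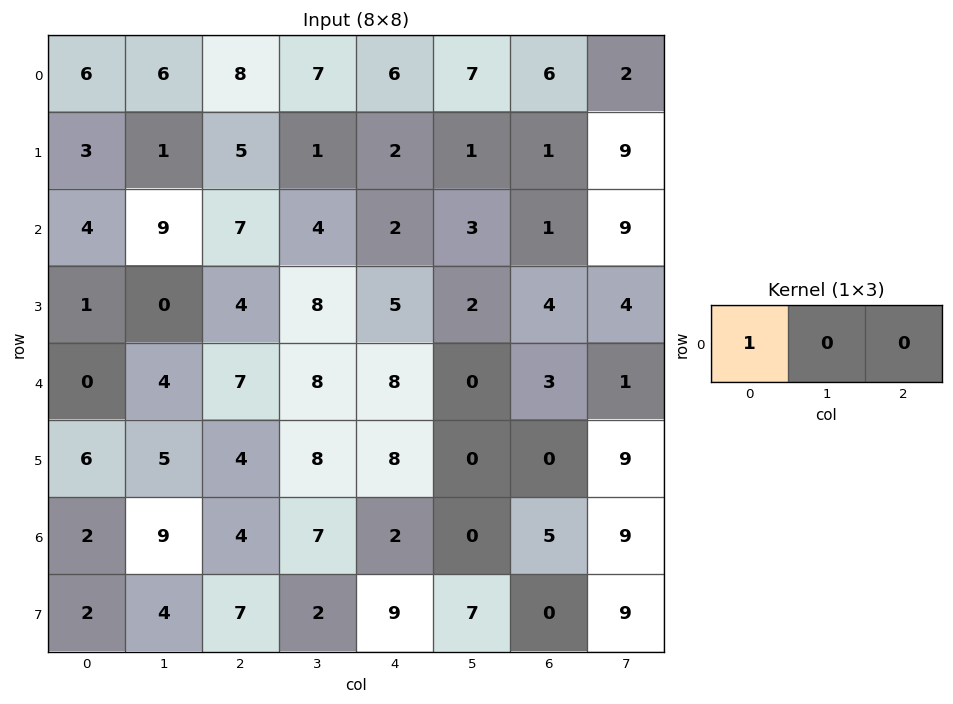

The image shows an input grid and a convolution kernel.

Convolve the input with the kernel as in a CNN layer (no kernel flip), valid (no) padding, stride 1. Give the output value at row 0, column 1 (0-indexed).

The receptive field on the input at this output position is [6 8 7]. Elementwise product with the kernel and sum: 6·1.

6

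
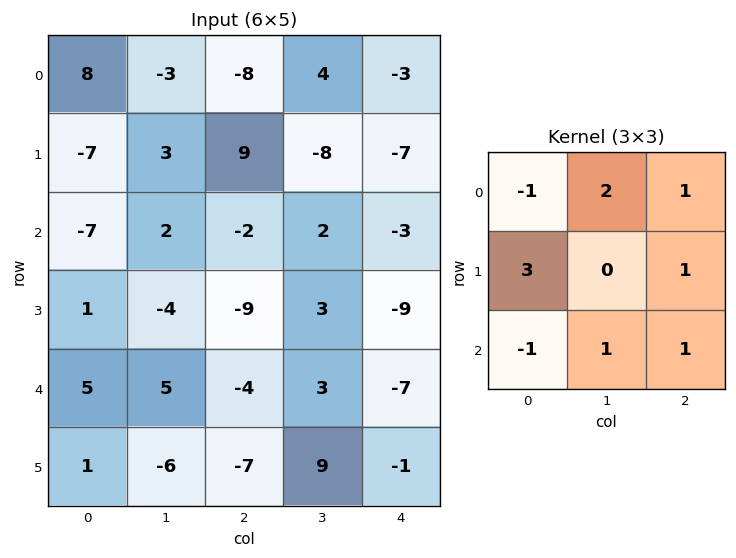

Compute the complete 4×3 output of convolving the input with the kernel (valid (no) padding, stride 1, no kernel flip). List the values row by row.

Output[0,0]: The receptive field on the input at this output position is [8 -3 -8 / -7 3 9 / -7 2 -2]. Elementwise product with the kernel and sum: 8·-1 + -3·2 + -8·1 + -7·3 + 9·1 + -7·-1 + 2·1 + -2·1.

-27 -10 34
-15 13 -38
-1 -19 -33
-21 15 2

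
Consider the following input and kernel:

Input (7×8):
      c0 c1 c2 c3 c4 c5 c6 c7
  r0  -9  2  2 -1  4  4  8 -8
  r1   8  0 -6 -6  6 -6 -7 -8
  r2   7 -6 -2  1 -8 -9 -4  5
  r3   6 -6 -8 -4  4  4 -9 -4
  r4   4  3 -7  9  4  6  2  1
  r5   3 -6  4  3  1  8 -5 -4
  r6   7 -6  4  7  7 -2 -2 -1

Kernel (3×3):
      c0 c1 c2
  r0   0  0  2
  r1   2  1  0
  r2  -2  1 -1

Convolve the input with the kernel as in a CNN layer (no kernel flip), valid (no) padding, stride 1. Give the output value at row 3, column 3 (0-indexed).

The receptive field on the input at this output position is [-4 4 4 / 9 4 6 / 3 1 8]. Elementwise product with the kernel and sum: 4·2 + 9·2 + 4·1 + 3·-2 + 1·1 + 8·-1.

17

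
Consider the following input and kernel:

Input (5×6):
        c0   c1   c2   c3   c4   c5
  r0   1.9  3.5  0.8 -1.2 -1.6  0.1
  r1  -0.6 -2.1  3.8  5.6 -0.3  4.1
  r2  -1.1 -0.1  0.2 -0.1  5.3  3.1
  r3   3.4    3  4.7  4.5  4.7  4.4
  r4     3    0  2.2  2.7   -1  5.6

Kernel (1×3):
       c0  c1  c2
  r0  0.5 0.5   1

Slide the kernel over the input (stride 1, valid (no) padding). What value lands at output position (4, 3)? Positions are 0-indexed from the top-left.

6.45

The receptive field on the input at this output position is [2.7 -1 5.6]. Elementwise product with the kernel and sum: 2.7·0.5 + -1·0.5 + 5.6·1.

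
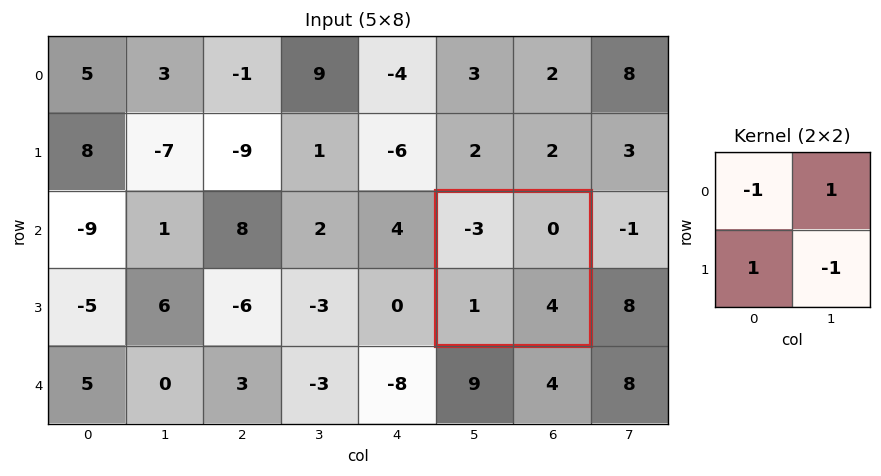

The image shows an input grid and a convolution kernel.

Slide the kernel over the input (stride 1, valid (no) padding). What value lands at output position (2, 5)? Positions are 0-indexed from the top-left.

The receptive field on the input at this output position is [-3 0 / 1 4]. Elementwise product with the kernel and sum: -3·-1 + 0·1 + 1·1 + 4·-1.

0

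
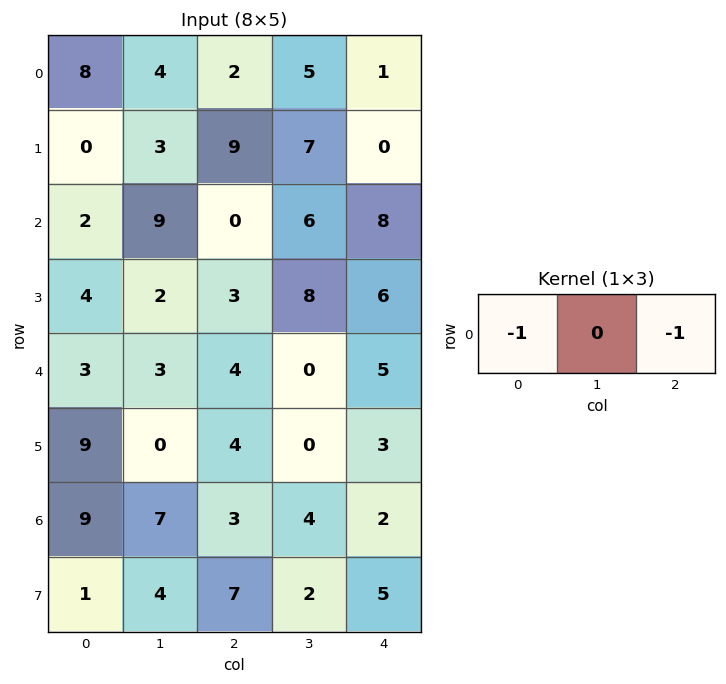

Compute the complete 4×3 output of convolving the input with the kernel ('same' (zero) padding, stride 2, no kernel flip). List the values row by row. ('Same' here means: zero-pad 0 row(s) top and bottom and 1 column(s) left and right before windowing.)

-4 -9 -5
-9 -15 -6
-3 -3 0
-7 -11 -4

Output[0,0]: The receptive field on the zero-padded input at this output position is [0 8 4]. Elementwise product with the kernel and sum: 0·-1 + 4·-1.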